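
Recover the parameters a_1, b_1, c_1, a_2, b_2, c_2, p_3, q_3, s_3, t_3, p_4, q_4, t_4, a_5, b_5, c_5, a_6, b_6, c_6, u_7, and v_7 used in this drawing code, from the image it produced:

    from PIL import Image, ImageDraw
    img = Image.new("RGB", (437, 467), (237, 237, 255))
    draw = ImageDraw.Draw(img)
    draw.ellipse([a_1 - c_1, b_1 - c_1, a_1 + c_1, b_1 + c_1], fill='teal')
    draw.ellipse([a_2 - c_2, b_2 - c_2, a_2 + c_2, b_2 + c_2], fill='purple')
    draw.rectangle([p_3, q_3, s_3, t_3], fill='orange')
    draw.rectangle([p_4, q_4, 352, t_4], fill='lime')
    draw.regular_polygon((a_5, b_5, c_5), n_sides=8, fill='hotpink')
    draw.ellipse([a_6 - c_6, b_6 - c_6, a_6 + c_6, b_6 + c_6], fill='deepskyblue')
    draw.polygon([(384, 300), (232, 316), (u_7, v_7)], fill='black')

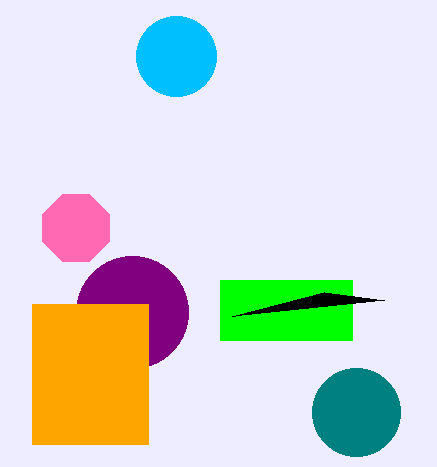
a_1 = 356; b_1 = 412; c_1 = 44; a_2 = 132; b_2 = 312; c_2 = 56; p_3 = 32; q_3 = 304; s_3 = 148; t_3 = 444; p_4 = 220; q_4 = 280; t_4 = 340; a_5 = 76; b_5 = 228; c_5 = 36; a_6 = 176; b_6 = 56; c_6 = 40; u_7 = 324; v_7 = 292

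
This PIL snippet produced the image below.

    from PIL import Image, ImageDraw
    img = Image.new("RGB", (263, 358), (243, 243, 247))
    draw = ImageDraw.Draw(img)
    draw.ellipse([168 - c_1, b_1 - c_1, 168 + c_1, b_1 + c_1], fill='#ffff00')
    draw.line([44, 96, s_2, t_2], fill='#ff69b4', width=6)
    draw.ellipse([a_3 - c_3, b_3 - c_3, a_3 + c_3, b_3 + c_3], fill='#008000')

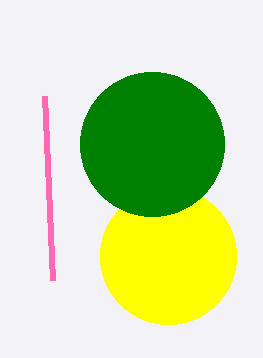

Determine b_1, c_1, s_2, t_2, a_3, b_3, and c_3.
b_1 = 256
c_1 = 68
s_2 = 52
t_2 = 280
a_3 = 152
b_3 = 144
c_3 = 72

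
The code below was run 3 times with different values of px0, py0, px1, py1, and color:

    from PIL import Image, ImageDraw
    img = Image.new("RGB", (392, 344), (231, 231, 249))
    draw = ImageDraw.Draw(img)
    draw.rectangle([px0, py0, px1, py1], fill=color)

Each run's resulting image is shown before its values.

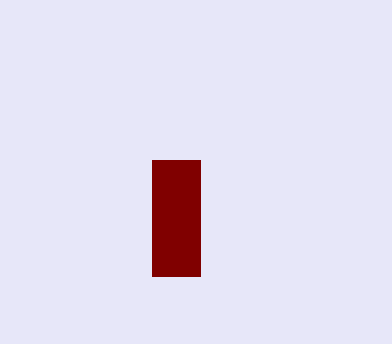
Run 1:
px0 = 152
py0 = 160
px1 = 200
py1 = 276
color = 'maroon'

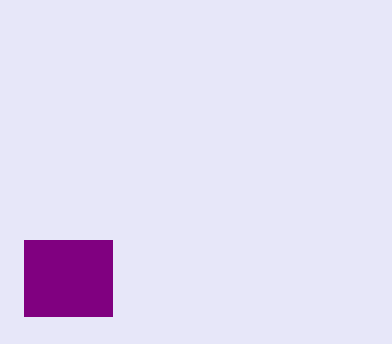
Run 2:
px0 = 24
py0 = 240
px1 = 112
py1 = 316
color = 'purple'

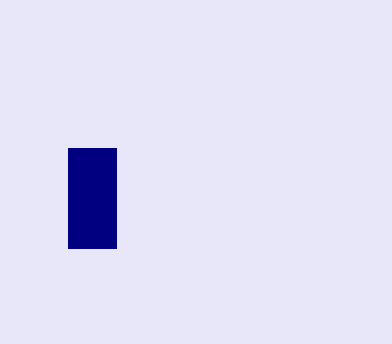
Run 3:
px0 = 68, py0 = 148, px1 = 116, py1 = 248, color = 'navy'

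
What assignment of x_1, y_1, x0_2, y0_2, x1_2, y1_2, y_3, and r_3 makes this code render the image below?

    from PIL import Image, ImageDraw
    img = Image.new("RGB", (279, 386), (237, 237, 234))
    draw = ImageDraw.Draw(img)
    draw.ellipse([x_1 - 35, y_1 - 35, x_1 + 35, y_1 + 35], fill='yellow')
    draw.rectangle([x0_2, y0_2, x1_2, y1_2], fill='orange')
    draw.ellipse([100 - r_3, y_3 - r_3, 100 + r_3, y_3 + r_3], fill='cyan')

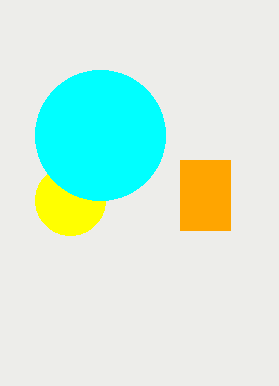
x_1 = 70; y_1 = 200; x0_2 = 180; y0_2 = 160; x1_2 = 230; y1_2 = 230; y_3 = 135; r_3 = 65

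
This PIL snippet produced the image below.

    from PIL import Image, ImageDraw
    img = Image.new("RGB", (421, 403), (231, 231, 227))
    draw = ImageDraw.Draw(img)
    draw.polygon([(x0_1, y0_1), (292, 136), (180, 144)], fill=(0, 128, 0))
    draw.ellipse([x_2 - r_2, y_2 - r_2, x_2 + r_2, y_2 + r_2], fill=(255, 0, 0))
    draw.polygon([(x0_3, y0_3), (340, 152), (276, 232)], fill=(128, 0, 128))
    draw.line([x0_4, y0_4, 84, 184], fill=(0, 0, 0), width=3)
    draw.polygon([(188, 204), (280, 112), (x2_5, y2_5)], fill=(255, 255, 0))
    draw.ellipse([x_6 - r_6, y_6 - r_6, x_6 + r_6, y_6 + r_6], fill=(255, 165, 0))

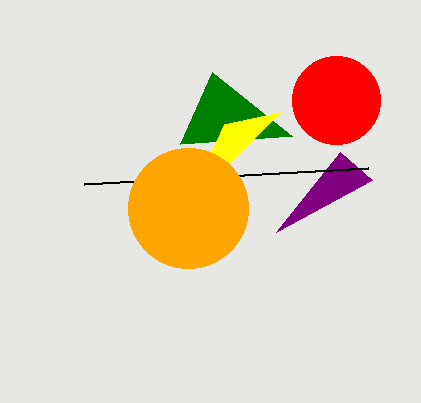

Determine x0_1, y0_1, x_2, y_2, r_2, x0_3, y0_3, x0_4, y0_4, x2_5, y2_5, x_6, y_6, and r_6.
x0_1 = 212; y0_1 = 72; x_2 = 336; y_2 = 100; r_2 = 44; x0_3 = 372; y0_3 = 180; x0_4 = 368; y0_4 = 168; x2_5 = 224; y2_5 = 124; x_6 = 188; y_6 = 208; r_6 = 60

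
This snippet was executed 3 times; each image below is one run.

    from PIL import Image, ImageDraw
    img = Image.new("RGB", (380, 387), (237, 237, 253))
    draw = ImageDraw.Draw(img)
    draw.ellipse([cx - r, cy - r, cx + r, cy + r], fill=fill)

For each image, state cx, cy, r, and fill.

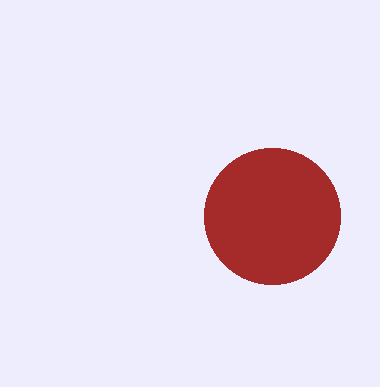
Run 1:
cx = 272
cy = 216
r = 68
fill = 'brown'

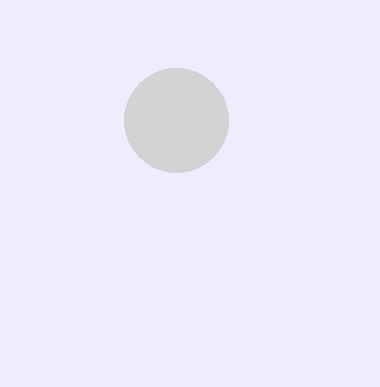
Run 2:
cx = 176, cy = 120, r = 52, fill = 'lightgray'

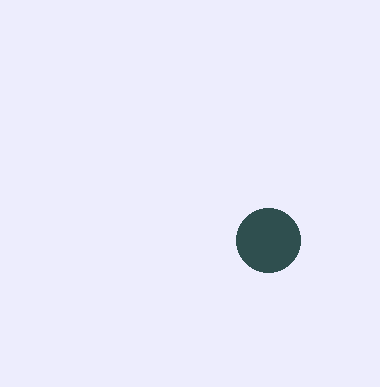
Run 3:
cx = 268
cy = 240
r = 32
fill = 'darkslategray'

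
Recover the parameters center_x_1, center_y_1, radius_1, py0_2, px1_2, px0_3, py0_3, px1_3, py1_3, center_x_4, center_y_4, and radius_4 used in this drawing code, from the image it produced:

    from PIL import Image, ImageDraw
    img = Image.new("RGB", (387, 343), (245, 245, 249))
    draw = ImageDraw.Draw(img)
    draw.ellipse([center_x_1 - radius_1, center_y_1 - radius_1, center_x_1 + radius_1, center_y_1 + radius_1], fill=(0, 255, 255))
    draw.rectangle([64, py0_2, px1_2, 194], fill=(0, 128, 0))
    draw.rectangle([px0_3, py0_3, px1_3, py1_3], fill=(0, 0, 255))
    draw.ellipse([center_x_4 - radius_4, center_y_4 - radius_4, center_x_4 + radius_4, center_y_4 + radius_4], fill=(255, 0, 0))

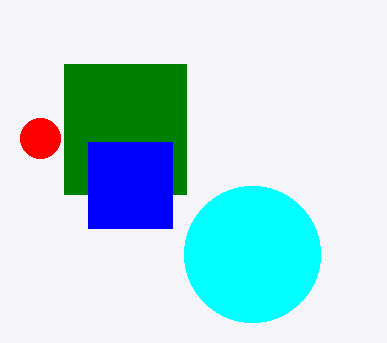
center_x_1 = 252, center_y_1 = 254, radius_1 = 68, py0_2 = 64, px1_2 = 186, px0_3 = 88, py0_3 = 142, px1_3 = 172, py1_3 = 228, center_x_4 = 40, center_y_4 = 138, radius_4 = 20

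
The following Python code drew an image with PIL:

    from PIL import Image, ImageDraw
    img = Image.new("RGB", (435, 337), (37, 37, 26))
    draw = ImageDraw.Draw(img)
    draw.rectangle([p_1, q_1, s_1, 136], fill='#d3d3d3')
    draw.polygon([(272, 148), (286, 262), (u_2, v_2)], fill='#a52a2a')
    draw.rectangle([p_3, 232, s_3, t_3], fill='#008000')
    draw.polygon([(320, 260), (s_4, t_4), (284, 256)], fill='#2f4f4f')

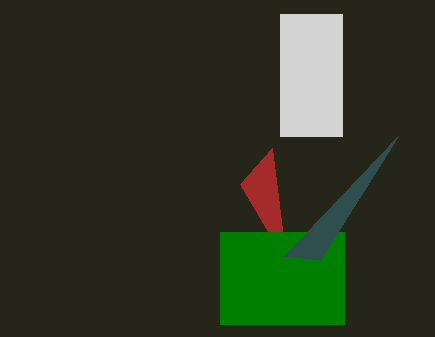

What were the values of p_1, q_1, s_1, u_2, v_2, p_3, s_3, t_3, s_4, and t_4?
p_1 = 280
q_1 = 14
s_1 = 342
u_2 = 240
v_2 = 184
p_3 = 220
s_3 = 344
t_3 = 324
s_4 = 398
t_4 = 136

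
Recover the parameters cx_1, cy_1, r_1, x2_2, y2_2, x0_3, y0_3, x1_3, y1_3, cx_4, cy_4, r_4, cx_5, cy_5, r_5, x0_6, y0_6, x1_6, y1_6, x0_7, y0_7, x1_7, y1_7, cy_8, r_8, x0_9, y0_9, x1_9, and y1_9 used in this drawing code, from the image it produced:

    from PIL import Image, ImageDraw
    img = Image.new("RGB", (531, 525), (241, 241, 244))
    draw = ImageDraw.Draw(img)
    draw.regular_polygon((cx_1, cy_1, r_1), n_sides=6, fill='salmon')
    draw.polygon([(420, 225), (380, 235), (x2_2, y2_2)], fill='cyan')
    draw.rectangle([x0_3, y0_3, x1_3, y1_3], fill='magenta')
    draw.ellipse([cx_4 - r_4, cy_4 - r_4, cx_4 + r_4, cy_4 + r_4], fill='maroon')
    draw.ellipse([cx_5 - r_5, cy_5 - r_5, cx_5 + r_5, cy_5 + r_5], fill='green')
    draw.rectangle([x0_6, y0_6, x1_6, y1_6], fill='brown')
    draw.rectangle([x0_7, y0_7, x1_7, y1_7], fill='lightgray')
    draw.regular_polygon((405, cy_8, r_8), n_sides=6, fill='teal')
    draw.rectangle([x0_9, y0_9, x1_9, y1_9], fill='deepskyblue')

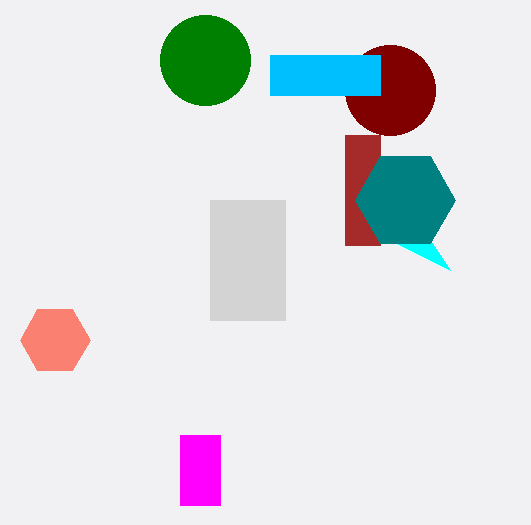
cx_1 = 55; cy_1 = 340; r_1 = 35; x2_2 = 450; y2_2 = 270; x0_3 = 180; y0_3 = 435; x1_3 = 220; y1_3 = 505; cx_4 = 390; cy_4 = 90; r_4 = 45; cx_5 = 205; cy_5 = 60; r_5 = 45; x0_6 = 345; y0_6 = 135; x1_6 = 380; y1_6 = 245; x0_7 = 210; y0_7 = 200; x1_7 = 285; y1_7 = 320; cy_8 = 200; r_8 = 50; x0_9 = 270; y0_9 = 55; x1_9 = 380; y1_9 = 95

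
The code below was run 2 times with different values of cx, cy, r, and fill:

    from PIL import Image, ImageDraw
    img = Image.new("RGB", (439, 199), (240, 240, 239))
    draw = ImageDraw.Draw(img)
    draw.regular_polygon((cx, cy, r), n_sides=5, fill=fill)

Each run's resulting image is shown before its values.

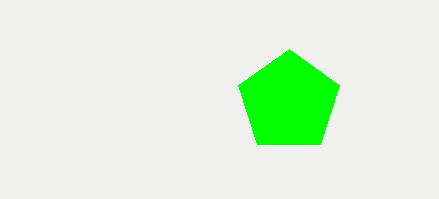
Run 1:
cx = 289
cy = 102
r = 53
fill = 'lime'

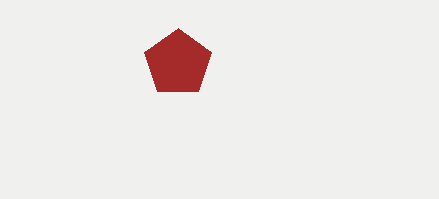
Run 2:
cx = 178
cy = 63
r = 35
fill = 'brown'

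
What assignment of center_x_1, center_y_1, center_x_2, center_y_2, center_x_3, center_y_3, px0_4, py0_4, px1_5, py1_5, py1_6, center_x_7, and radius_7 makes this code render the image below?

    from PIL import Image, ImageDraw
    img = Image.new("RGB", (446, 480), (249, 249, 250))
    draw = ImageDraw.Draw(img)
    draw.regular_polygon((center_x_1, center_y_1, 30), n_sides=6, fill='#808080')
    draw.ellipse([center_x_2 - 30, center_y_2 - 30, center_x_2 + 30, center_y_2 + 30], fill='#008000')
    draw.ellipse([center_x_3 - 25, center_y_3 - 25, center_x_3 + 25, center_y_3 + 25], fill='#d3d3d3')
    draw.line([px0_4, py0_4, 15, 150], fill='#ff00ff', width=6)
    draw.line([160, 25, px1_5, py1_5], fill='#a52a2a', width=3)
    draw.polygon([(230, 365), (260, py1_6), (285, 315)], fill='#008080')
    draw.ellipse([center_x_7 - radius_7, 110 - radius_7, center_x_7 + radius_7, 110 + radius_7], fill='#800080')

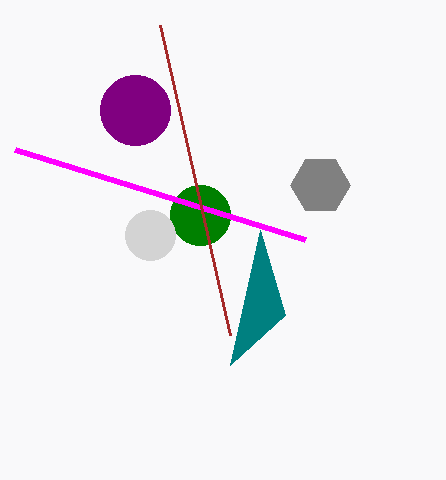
center_x_1 = 320; center_y_1 = 185; center_x_2 = 200; center_y_2 = 215; center_x_3 = 150; center_y_3 = 235; px0_4 = 305; py0_4 = 240; px1_5 = 230; py1_5 = 335; py1_6 = 230; center_x_7 = 135; radius_7 = 35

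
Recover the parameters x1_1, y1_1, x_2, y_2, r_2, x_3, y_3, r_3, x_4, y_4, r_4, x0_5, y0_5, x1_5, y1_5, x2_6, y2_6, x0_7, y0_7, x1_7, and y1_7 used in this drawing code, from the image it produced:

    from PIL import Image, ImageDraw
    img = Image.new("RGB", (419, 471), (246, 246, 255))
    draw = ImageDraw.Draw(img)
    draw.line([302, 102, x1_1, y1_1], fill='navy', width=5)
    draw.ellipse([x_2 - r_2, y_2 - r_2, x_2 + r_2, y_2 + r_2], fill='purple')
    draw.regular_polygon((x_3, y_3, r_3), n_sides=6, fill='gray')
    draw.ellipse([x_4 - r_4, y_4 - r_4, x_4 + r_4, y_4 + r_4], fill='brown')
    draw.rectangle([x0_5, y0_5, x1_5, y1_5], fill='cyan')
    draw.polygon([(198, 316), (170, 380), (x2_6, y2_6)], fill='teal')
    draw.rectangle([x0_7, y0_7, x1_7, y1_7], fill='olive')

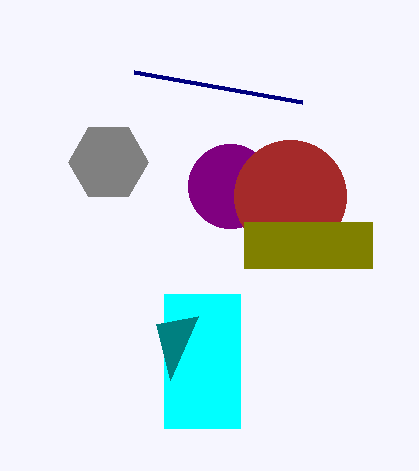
x1_1 = 134; y1_1 = 72; x_2 = 230; y_2 = 186; r_2 = 42; x_3 = 108; y_3 = 162; r_3 = 40; x_4 = 290; y_4 = 196; r_4 = 56; x0_5 = 164; y0_5 = 294; x1_5 = 240; y1_5 = 428; x2_6 = 156; y2_6 = 324; x0_7 = 244; y0_7 = 222; x1_7 = 372; y1_7 = 268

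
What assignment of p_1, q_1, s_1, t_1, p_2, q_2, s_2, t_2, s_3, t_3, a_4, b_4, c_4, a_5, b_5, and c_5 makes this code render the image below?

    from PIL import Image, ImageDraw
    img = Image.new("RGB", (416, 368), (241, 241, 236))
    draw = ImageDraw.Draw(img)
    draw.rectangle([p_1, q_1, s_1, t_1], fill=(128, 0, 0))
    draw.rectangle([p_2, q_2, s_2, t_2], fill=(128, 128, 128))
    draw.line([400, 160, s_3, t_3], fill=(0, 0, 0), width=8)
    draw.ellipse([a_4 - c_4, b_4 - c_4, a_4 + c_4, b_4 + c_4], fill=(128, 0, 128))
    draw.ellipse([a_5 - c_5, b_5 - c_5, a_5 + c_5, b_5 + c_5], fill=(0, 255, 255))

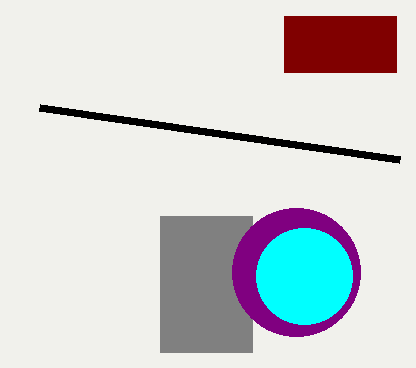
p_1 = 284, q_1 = 16, s_1 = 396, t_1 = 72, p_2 = 160, q_2 = 216, s_2 = 252, t_2 = 352, s_3 = 40, t_3 = 108, a_4 = 296, b_4 = 272, c_4 = 64, a_5 = 304, b_5 = 276, c_5 = 48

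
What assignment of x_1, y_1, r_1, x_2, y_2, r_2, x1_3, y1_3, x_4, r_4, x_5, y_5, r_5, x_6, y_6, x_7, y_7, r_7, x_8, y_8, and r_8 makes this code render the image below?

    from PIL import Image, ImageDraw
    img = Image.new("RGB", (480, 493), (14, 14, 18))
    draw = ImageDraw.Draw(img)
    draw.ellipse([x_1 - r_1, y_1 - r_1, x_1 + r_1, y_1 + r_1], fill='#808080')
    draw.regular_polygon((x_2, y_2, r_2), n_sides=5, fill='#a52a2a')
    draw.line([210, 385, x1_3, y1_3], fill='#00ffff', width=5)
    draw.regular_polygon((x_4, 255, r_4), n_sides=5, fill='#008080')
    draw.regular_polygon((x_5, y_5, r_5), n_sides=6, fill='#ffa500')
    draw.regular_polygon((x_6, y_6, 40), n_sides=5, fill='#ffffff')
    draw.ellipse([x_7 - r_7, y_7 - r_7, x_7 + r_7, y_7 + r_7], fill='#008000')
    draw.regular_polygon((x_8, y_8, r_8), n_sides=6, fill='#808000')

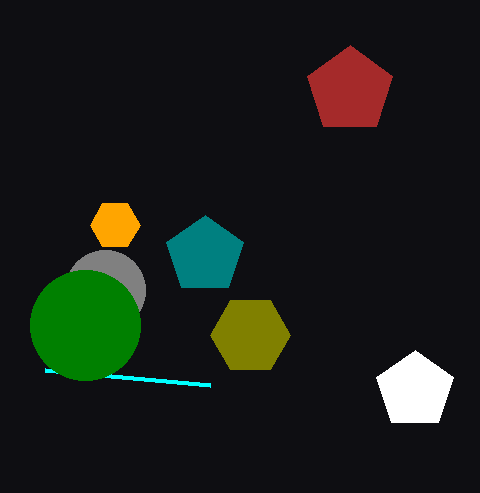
x_1 = 105, y_1 = 290, r_1 = 40, x_2 = 350, y_2 = 90, r_2 = 45, x1_3 = 45, y1_3 = 370, x_4 = 205, r_4 = 40, x_5 = 115, y_5 = 225, r_5 = 25, x_6 = 415, y_6 = 390, x_7 = 85, y_7 = 325, r_7 = 55, x_8 = 250, y_8 = 335, r_8 = 40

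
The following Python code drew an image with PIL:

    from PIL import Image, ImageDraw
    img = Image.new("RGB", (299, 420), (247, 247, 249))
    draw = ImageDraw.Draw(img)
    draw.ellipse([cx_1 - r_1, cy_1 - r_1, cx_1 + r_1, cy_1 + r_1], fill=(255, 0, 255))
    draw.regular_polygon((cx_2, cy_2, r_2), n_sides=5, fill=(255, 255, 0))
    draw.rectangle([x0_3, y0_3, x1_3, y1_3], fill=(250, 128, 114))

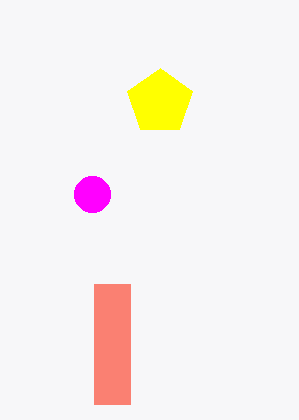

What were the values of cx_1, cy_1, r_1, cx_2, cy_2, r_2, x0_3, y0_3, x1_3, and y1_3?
cx_1 = 92; cy_1 = 194; r_1 = 18; cx_2 = 160; cy_2 = 102; r_2 = 34; x0_3 = 94; y0_3 = 284; x1_3 = 130; y1_3 = 404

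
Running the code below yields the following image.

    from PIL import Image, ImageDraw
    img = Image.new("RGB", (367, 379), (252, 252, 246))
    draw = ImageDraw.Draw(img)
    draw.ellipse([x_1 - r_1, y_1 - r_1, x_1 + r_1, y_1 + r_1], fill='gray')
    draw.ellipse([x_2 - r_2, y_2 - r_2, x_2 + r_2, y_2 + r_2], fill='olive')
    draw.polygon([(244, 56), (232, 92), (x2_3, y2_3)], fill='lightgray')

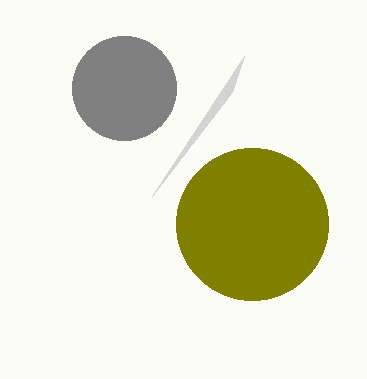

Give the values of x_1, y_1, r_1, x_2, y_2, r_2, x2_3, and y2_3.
x_1 = 124; y_1 = 88; r_1 = 52; x_2 = 252; y_2 = 224; r_2 = 76; x2_3 = 152; y2_3 = 196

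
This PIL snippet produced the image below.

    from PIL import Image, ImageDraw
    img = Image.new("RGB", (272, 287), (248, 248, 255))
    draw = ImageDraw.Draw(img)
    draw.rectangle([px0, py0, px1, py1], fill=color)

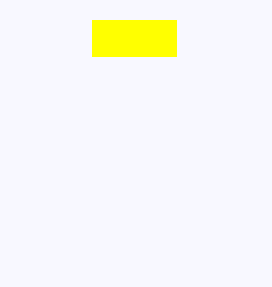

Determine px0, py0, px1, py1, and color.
px0 = 92, py0 = 20, px1 = 176, py1 = 56, color = 'yellow'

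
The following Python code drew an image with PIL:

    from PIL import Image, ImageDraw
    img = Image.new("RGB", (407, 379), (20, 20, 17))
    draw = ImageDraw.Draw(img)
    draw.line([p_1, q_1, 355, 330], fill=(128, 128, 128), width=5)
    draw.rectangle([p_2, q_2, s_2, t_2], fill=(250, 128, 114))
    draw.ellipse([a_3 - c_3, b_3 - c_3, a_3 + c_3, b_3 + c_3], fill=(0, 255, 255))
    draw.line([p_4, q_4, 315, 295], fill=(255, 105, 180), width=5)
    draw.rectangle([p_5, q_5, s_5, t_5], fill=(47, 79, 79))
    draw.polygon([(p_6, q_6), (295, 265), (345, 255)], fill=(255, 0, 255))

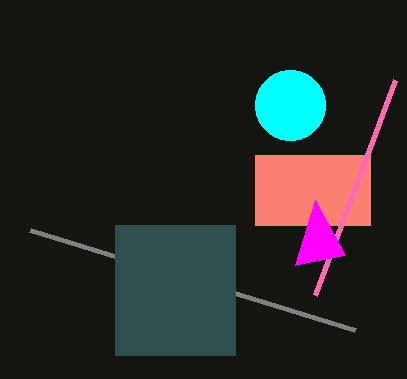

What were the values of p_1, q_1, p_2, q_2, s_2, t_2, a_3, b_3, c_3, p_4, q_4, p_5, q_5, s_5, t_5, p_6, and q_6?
p_1 = 30; q_1 = 230; p_2 = 255; q_2 = 155; s_2 = 370; t_2 = 225; a_3 = 290; b_3 = 105; c_3 = 35; p_4 = 395; q_4 = 80; p_5 = 115; q_5 = 225; s_5 = 235; t_5 = 355; p_6 = 315; q_6 = 200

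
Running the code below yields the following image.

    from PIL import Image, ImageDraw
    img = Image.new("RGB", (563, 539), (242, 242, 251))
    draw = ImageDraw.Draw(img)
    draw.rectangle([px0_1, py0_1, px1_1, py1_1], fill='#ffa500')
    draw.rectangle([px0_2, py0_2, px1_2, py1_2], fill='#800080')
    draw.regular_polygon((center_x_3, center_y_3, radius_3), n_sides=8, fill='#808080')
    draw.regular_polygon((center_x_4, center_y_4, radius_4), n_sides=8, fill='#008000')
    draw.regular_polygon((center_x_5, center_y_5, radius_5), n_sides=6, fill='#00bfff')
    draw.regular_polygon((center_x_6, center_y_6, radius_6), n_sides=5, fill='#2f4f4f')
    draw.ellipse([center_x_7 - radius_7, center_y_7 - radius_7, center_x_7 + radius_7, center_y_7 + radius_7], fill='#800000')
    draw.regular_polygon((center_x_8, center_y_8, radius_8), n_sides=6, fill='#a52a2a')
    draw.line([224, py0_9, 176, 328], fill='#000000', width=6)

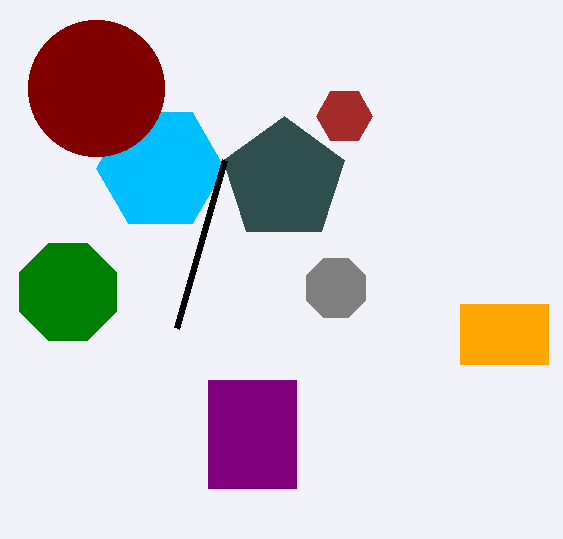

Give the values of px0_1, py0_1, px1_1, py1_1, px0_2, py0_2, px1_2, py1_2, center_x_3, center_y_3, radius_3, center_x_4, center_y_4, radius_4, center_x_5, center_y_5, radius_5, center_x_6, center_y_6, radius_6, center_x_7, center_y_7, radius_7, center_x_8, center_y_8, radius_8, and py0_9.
px0_1 = 460, py0_1 = 304, px1_1 = 548, py1_1 = 364, px0_2 = 208, py0_2 = 380, px1_2 = 296, py1_2 = 488, center_x_3 = 336, center_y_3 = 288, radius_3 = 32, center_x_4 = 68, center_y_4 = 292, radius_4 = 52, center_x_5 = 160, center_y_5 = 168, radius_5 = 64, center_x_6 = 284, center_y_6 = 180, radius_6 = 64, center_x_7 = 96, center_y_7 = 88, radius_7 = 68, center_x_8 = 344, center_y_8 = 116, radius_8 = 28, py0_9 = 160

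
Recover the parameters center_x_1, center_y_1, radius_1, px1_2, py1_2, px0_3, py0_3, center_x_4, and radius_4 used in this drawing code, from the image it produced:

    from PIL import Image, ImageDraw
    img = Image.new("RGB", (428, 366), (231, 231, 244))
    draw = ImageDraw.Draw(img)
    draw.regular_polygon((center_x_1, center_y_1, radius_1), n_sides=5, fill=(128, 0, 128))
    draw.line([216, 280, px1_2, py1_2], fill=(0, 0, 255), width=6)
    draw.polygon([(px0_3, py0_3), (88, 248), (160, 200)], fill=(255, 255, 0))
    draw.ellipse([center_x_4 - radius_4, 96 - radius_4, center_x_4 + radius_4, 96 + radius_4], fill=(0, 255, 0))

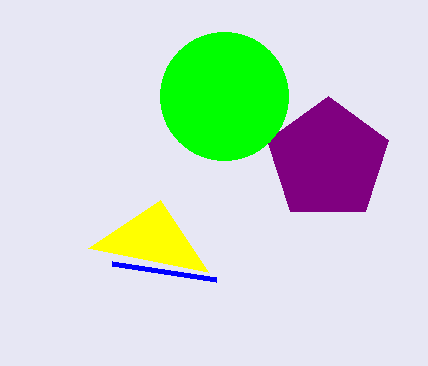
center_x_1 = 328
center_y_1 = 160
radius_1 = 64
px1_2 = 112
py1_2 = 264
px0_3 = 208
py0_3 = 272
center_x_4 = 224
radius_4 = 64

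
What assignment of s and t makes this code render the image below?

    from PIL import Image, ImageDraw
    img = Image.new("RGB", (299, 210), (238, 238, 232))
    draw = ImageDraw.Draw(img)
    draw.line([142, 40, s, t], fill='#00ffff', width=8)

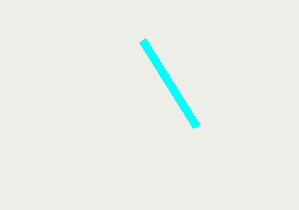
s = 196, t = 126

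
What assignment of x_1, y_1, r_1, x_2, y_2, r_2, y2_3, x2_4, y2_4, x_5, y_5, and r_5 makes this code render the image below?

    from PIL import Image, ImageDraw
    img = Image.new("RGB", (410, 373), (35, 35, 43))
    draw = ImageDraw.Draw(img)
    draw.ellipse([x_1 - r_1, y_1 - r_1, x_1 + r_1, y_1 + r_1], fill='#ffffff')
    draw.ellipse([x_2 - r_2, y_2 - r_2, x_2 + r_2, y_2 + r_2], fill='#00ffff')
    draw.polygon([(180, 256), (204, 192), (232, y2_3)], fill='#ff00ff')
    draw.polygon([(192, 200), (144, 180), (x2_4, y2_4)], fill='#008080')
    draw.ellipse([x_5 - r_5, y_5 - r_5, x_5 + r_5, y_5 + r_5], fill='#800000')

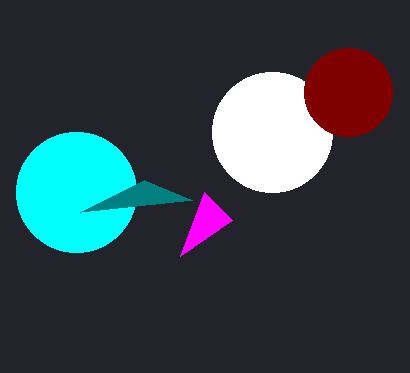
x_1 = 272
y_1 = 132
r_1 = 60
x_2 = 76
y_2 = 192
r_2 = 60
y2_3 = 220
x2_4 = 80
y2_4 = 212
x_5 = 348
y_5 = 92
r_5 = 44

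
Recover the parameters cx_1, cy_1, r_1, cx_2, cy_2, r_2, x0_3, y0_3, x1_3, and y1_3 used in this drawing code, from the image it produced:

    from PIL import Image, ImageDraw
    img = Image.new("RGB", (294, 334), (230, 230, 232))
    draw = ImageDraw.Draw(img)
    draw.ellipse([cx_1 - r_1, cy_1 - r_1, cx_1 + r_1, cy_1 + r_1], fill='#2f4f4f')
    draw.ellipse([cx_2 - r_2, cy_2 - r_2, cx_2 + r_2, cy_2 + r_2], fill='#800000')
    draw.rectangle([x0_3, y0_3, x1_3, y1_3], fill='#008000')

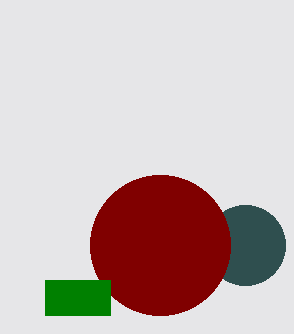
cx_1 = 245
cy_1 = 245
r_1 = 40
cx_2 = 160
cy_2 = 245
r_2 = 70
x0_3 = 45
y0_3 = 280
x1_3 = 110
y1_3 = 315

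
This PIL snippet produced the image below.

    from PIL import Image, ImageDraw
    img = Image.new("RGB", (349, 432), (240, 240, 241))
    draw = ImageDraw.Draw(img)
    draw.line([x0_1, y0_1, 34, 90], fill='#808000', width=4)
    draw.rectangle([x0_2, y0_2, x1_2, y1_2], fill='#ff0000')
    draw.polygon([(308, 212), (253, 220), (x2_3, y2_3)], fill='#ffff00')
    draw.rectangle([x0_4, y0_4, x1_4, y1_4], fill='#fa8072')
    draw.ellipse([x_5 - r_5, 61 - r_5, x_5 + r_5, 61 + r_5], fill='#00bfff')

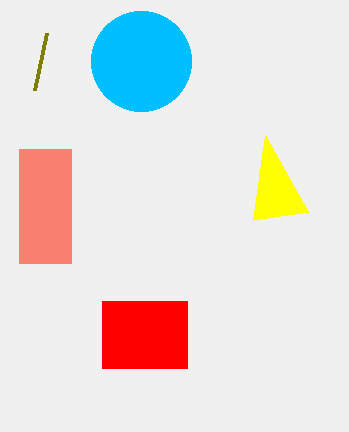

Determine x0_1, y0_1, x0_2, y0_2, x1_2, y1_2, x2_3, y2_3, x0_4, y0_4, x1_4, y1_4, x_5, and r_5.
x0_1 = 46
y0_1 = 33
x0_2 = 102
y0_2 = 301
x1_2 = 187
y1_2 = 368
x2_3 = 265
y2_3 = 135
x0_4 = 19
y0_4 = 149
x1_4 = 71
y1_4 = 263
x_5 = 141
r_5 = 50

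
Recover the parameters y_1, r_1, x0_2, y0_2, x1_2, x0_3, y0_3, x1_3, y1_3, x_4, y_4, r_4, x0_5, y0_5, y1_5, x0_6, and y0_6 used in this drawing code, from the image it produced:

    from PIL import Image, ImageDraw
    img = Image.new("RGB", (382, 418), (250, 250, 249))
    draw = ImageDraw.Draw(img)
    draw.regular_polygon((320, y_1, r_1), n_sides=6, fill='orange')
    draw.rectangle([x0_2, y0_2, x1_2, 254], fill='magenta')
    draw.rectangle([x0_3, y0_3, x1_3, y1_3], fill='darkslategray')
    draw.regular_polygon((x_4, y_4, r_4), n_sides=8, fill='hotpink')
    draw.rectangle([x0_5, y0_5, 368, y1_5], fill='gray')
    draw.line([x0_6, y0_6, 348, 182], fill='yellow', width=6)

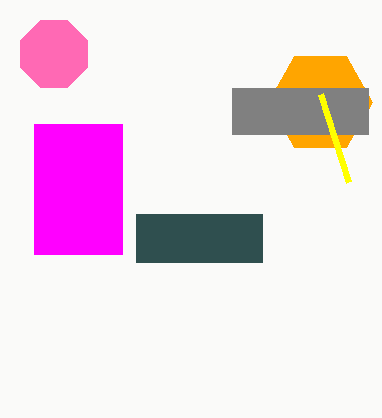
y_1 = 102, r_1 = 52, x0_2 = 34, y0_2 = 124, x1_2 = 122, x0_3 = 136, y0_3 = 214, x1_3 = 262, y1_3 = 262, x_4 = 54, y_4 = 54, r_4 = 36, x0_5 = 232, y0_5 = 88, y1_5 = 134, x0_6 = 320, y0_6 = 94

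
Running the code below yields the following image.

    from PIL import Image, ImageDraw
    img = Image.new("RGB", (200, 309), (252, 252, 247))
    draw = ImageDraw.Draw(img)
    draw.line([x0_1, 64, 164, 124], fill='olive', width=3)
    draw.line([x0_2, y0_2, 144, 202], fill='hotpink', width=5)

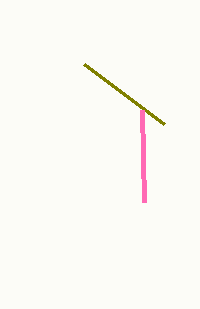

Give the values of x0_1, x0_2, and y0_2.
x0_1 = 84
x0_2 = 142
y0_2 = 110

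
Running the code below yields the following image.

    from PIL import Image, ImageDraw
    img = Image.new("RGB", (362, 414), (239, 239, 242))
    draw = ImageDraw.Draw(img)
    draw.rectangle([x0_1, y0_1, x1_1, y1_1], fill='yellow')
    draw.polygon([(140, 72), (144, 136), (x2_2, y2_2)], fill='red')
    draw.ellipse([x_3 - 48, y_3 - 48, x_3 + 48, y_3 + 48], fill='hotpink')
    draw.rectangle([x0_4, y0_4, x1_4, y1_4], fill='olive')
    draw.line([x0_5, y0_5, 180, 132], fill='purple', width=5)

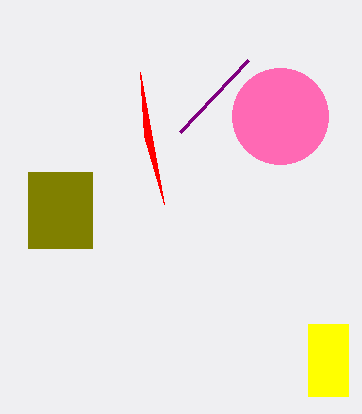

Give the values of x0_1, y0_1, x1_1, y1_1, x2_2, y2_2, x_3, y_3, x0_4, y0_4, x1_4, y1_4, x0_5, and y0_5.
x0_1 = 308, y0_1 = 324, x1_1 = 348, y1_1 = 396, x2_2 = 164, y2_2 = 204, x_3 = 280, y_3 = 116, x0_4 = 28, y0_4 = 172, x1_4 = 92, y1_4 = 248, x0_5 = 248, y0_5 = 60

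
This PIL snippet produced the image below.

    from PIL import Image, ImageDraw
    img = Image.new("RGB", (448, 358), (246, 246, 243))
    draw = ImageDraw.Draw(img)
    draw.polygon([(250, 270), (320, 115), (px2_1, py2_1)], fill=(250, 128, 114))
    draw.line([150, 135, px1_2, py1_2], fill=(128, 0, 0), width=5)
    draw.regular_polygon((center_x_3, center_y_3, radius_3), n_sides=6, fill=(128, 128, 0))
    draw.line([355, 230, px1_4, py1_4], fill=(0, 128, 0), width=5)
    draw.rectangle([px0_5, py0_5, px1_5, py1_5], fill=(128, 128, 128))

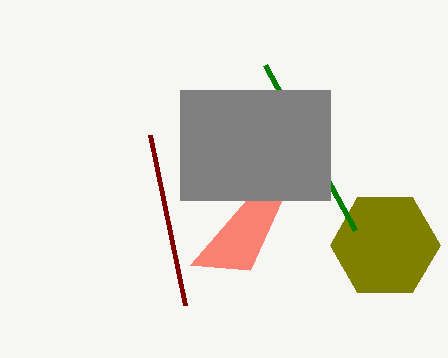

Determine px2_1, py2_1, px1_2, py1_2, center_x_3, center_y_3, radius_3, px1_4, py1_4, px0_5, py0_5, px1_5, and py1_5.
px2_1 = 190
py2_1 = 265
px1_2 = 185
py1_2 = 305
center_x_3 = 385
center_y_3 = 245
radius_3 = 55
px1_4 = 265
py1_4 = 65
px0_5 = 180
py0_5 = 90
px1_5 = 330
py1_5 = 200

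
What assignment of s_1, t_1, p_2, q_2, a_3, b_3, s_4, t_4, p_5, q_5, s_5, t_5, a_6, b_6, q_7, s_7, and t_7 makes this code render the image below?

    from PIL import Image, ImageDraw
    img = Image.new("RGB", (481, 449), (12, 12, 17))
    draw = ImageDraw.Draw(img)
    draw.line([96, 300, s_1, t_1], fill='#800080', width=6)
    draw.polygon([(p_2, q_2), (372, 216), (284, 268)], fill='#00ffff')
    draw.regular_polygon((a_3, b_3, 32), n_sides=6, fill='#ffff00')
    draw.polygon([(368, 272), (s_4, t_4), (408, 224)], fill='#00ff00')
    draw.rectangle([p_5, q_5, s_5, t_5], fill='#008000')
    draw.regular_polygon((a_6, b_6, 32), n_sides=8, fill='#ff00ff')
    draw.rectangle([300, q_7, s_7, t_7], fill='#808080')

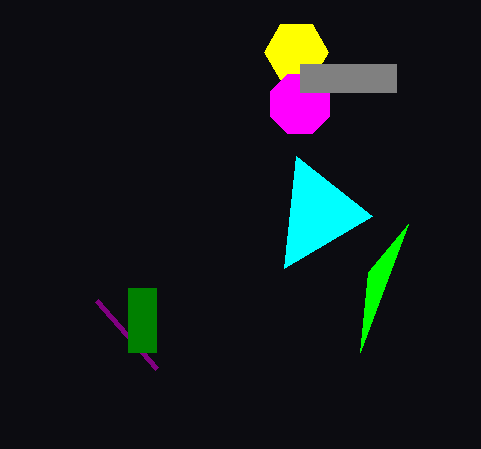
s_1 = 156, t_1 = 368, p_2 = 296, q_2 = 156, a_3 = 296, b_3 = 52, s_4 = 360, t_4 = 352, p_5 = 128, q_5 = 288, s_5 = 156, t_5 = 352, a_6 = 300, b_6 = 104, q_7 = 64, s_7 = 396, t_7 = 92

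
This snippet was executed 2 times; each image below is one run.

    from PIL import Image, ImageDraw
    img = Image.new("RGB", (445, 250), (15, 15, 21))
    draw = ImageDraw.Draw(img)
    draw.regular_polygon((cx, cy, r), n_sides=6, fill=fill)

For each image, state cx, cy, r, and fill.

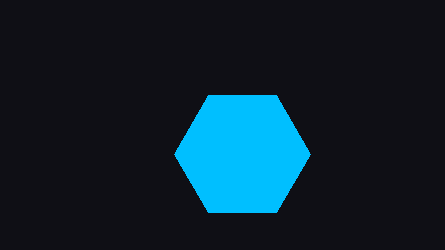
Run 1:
cx = 242; cy = 154; r = 68; fill = 'deepskyblue'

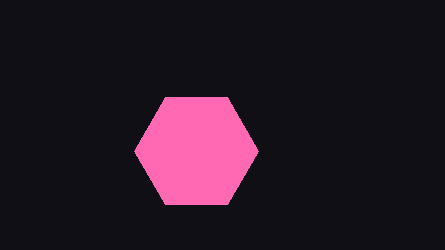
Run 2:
cx = 196
cy = 151
r = 62
fill = 'hotpink'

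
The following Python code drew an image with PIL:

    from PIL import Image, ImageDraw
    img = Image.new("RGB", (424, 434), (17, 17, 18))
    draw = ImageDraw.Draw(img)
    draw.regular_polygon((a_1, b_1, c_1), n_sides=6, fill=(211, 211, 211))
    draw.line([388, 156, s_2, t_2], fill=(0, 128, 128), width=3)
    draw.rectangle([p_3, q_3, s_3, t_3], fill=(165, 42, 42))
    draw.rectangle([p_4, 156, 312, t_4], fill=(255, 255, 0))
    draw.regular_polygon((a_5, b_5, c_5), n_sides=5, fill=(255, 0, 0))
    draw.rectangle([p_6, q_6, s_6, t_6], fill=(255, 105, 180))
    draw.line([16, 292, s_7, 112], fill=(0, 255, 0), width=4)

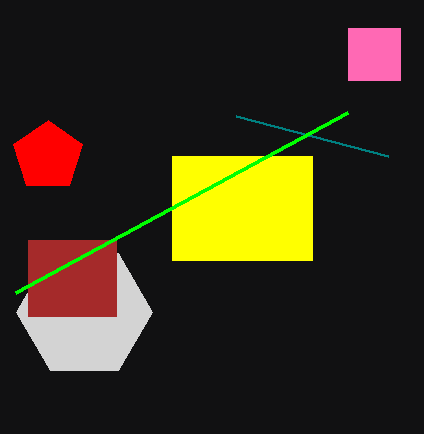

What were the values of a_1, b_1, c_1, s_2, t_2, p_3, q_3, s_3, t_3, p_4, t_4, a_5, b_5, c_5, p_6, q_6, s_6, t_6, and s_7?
a_1 = 84
b_1 = 312
c_1 = 68
s_2 = 236
t_2 = 116
p_3 = 28
q_3 = 240
s_3 = 116
t_3 = 316
p_4 = 172
t_4 = 260
a_5 = 48
b_5 = 156
c_5 = 36
p_6 = 348
q_6 = 28
s_6 = 400
t_6 = 80
s_7 = 348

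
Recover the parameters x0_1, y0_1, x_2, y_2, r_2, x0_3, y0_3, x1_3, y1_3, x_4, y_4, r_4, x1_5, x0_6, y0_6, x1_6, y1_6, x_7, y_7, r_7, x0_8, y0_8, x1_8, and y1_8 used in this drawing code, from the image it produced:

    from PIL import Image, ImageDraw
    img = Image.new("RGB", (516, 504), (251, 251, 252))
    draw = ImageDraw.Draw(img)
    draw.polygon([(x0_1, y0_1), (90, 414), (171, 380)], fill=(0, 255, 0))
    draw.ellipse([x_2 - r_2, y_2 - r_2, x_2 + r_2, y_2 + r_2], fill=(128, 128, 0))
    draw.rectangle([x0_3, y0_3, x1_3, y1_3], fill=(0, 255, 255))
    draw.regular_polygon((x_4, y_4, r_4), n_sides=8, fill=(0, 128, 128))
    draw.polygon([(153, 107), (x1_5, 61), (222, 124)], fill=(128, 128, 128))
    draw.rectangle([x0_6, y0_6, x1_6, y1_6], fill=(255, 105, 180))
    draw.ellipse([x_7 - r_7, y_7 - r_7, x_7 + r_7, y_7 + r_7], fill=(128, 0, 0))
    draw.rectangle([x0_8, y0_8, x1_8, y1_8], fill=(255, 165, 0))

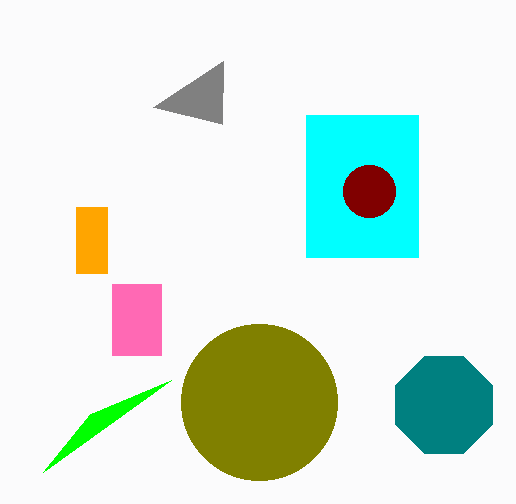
x0_1 = 43
y0_1 = 472
x_2 = 259
y_2 = 402
r_2 = 78
x0_3 = 306
y0_3 = 115
x1_3 = 418
y1_3 = 257
x_4 = 444
y_4 = 405
r_4 = 52
x1_5 = 223
x0_6 = 112
y0_6 = 284
x1_6 = 161
y1_6 = 355
x_7 = 369
y_7 = 191
r_7 = 26
x0_8 = 76
y0_8 = 207
x1_8 = 107
y1_8 = 273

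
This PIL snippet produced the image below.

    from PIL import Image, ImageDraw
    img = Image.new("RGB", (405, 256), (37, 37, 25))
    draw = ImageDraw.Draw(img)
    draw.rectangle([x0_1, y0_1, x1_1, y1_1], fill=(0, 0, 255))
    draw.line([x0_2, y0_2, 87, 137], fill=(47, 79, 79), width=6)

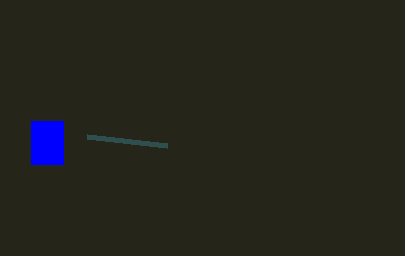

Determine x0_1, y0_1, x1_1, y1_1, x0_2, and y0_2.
x0_1 = 31; y0_1 = 121; x1_1 = 63; y1_1 = 164; x0_2 = 167; y0_2 = 146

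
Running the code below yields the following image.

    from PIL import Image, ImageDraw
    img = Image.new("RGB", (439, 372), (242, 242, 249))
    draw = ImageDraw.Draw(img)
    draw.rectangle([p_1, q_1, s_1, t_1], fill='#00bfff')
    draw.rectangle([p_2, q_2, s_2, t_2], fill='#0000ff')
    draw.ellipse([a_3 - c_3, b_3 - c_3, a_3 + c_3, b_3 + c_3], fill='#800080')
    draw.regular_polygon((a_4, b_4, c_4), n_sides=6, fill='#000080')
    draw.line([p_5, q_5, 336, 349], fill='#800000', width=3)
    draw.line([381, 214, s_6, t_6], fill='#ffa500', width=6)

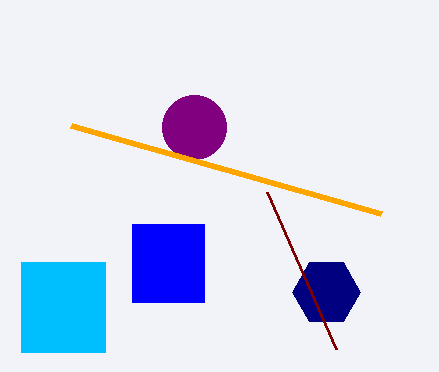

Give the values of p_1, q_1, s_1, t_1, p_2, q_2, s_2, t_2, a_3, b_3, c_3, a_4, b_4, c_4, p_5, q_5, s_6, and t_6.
p_1 = 21; q_1 = 262; s_1 = 105; t_1 = 352; p_2 = 132; q_2 = 224; s_2 = 204; t_2 = 302; a_3 = 194; b_3 = 127; c_3 = 32; a_4 = 326; b_4 = 292; c_4 = 34; p_5 = 267; q_5 = 192; s_6 = 71; t_6 = 126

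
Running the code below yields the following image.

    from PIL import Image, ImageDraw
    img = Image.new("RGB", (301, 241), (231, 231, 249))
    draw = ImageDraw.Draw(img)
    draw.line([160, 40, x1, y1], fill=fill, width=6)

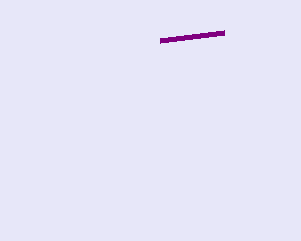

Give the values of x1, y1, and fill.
x1 = 224
y1 = 32
fill = 'purple'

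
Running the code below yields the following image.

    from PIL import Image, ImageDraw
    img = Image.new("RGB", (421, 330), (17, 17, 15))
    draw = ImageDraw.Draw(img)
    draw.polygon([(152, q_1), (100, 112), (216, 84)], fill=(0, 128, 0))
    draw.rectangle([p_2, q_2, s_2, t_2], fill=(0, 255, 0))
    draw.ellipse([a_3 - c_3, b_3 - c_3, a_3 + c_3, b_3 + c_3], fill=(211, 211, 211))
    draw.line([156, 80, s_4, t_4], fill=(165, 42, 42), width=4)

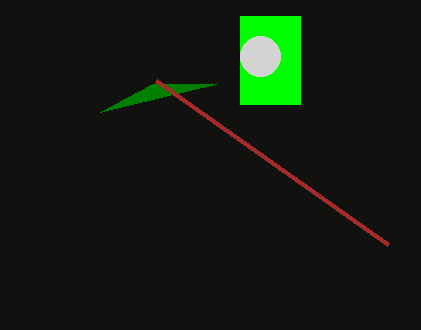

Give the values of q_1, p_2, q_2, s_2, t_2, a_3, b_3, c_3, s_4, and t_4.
q_1 = 84, p_2 = 240, q_2 = 16, s_2 = 300, t_2 = 104, a_3 = 260, b_3 = 56, c_3 = 20, s_4 = 388, t_4 = 244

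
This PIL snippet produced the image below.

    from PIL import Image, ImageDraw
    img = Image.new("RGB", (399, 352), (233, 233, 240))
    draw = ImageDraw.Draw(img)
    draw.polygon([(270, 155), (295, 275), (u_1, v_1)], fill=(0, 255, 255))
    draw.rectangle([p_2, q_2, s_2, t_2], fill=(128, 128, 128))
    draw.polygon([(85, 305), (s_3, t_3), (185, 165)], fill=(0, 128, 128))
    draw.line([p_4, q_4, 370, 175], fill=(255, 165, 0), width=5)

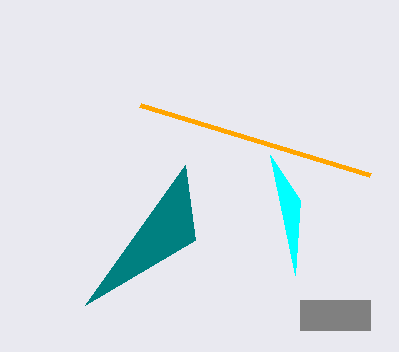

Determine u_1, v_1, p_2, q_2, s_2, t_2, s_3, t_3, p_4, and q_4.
u_1 = 300; v_1 = 200; p_2 = 300; q_2 = 300; s_2 = 370; t_2 = 330; s_3 = 195; t_3 = 240; p_4 = 140; q_4 = 105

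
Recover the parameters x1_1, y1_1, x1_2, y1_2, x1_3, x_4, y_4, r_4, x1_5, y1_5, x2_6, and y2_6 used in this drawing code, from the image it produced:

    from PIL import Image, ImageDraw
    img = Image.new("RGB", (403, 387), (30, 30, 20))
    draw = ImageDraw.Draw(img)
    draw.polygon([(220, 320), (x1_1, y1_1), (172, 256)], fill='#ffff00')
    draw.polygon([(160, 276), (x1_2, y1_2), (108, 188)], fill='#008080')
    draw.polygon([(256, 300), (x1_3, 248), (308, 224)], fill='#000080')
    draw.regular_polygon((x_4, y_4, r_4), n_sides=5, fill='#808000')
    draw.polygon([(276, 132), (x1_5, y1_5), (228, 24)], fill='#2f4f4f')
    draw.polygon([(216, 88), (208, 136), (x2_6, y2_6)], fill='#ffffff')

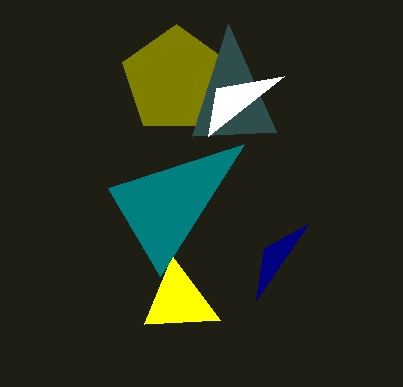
x1_1 = 144; y1_1 = 324; x1_2 = 244; y1_2 = 144; x1_3 = 264; x_4 = 176; y_4 = 80; r_4 = 56; x1_5 = 192; y1_5 = 136; x2_6 = 284; y2_6 = 76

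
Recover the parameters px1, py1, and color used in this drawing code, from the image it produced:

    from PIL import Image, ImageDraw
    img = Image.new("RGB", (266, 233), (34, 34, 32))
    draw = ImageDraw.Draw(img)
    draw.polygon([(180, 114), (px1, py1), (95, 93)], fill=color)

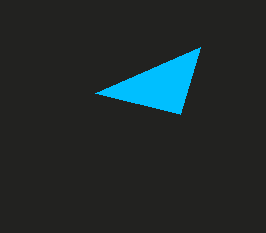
px1 = 200
py1 = 47
color = 'deepskyblue'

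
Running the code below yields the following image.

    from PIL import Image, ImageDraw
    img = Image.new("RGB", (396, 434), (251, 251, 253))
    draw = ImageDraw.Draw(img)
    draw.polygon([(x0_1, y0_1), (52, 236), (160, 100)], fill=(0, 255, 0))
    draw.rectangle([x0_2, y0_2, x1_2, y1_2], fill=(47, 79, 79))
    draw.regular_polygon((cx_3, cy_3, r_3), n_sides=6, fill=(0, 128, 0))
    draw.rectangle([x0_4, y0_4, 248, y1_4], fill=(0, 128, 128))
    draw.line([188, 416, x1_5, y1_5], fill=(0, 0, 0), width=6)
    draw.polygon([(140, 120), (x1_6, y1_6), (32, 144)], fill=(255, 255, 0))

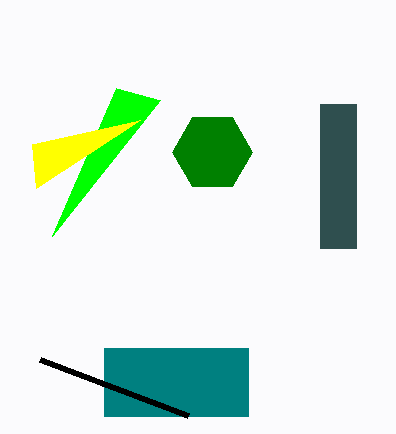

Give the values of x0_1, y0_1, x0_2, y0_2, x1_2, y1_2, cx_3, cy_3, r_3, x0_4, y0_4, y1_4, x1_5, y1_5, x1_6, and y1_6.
x0_1 = 116; y0_1 = 88; x0_2 = 320; y0_2 = 104; x1_2 = 356; y1_2 = 248; cx_3 = 212; cy_3 = 152; r_3 = 40; x0_4 = 104; y0_4 = 348; y1_4 = 416; x1_5 = 40; y1_5 = 360; x1_6 = 36; y1_6 = 188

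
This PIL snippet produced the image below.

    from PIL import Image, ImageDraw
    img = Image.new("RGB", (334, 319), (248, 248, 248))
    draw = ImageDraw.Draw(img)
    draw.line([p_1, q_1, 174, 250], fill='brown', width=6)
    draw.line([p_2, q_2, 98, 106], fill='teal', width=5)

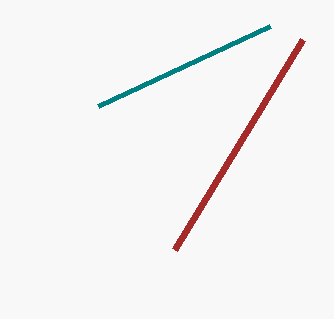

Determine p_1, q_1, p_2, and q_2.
p_1 = 302
q_1 = 40
p_2 = 270
q_2 = 26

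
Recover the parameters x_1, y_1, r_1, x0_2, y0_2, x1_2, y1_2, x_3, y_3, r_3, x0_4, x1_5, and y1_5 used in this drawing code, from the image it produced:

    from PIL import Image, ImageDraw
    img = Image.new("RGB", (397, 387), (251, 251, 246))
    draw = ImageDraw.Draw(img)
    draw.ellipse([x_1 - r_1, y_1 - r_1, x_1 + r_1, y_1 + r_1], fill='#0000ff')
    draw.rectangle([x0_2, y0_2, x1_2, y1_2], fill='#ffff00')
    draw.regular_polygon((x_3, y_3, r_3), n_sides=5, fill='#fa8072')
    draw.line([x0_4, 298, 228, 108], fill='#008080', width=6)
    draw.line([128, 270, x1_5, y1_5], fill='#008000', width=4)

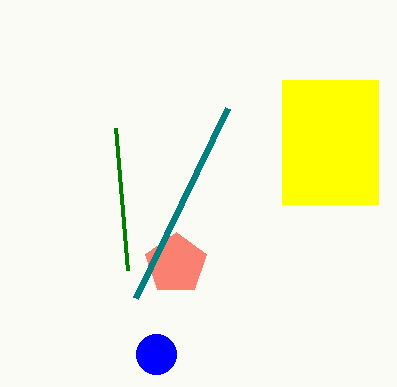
x_1 = 156
y_1 = 354
r_1 = 20
x0_2 = 282
y0_2 = 80
x1_2 = 378
y1_2 = 204
x_3 = 176
y_3 = 264
r_3 = 32
x0_4 = 136
x1_5 = 116
y1_5 = 128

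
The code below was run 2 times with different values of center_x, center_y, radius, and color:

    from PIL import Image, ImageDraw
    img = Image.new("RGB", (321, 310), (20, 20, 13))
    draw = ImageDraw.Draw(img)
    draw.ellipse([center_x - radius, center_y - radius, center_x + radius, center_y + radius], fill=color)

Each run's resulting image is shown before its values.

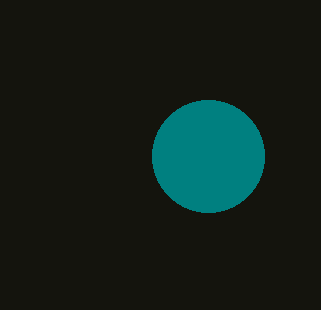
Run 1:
center_x = 208
center_y = 156
radius = 56
color = 'teal'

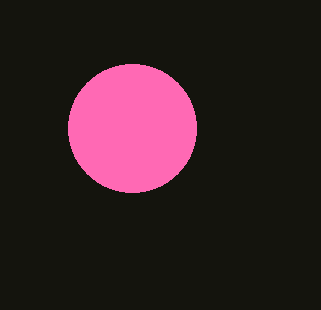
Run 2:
center_x = 132
center_y = 128
radius = 64
color = 'hotpink'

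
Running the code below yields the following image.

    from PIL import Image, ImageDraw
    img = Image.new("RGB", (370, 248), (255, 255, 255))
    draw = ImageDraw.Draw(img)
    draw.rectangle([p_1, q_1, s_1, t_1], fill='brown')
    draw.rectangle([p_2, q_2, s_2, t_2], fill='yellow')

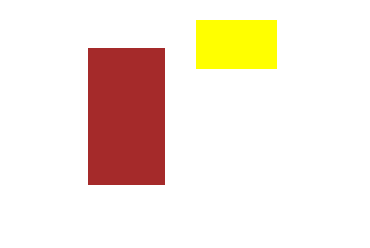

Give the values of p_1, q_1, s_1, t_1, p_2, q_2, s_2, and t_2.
p_1 = 88; q_1 = 48; s_1 = 164; t_1 = 184; p_2 = 196; q_2 = 20; s_2 = 276; t_2 = 68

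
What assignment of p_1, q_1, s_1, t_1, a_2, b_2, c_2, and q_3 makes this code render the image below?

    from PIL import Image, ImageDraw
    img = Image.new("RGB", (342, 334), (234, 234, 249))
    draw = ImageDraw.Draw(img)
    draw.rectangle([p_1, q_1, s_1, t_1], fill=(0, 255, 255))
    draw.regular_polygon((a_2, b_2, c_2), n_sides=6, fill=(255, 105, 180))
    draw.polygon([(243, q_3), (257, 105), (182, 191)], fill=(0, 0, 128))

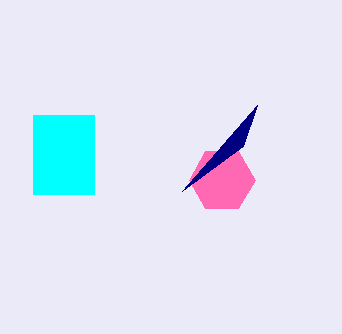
p_1 = 33
q_1 = 115
s_1 = 94
t_1 = 194
a_2 = 222
b_2 = 180
c_2 = 33
q_3 = 146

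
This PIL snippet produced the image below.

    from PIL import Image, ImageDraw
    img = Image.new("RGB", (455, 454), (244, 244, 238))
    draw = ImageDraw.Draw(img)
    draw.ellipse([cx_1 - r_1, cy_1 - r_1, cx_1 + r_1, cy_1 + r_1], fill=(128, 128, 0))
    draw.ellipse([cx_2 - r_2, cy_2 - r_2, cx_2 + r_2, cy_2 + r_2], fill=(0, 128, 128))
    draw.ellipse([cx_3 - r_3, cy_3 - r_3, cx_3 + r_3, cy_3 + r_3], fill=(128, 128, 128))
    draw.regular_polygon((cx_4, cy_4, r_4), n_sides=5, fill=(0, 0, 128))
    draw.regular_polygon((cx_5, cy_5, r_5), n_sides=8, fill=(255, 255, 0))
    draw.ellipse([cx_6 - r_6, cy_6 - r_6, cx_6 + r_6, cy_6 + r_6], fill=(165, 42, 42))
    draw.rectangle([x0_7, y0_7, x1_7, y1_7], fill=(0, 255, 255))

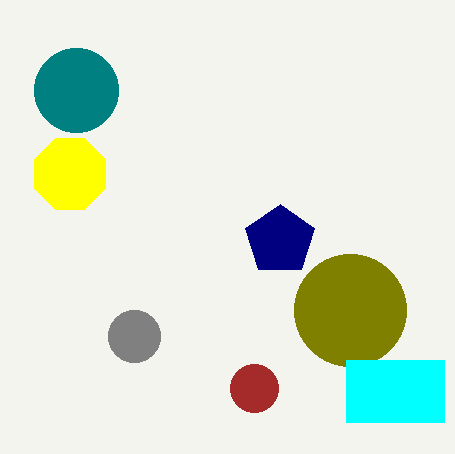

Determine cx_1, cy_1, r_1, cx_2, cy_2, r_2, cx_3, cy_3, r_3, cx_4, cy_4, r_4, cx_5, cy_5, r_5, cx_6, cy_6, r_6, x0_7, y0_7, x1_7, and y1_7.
cx_1 = 350
cy_1 = 310
r_1 = 56
cx_2 = 76
cy_2 = 90
r_2 = 42
cx_3 = 134
cy_3 = 336
r_3 = 26
cx_4 = 280
cy_4 = 240
r_4 = 36
cx_5 = 70
cy_5 = 174
r_5 = 38
cx_6 = 254
cy_6 = 388
r_6 = 24
x0_7 = 346
y0_7 = 360
x1_7 = 444
y1_7 = 422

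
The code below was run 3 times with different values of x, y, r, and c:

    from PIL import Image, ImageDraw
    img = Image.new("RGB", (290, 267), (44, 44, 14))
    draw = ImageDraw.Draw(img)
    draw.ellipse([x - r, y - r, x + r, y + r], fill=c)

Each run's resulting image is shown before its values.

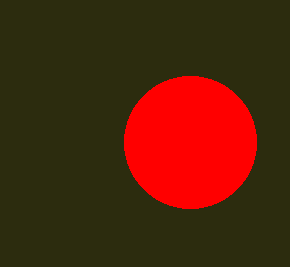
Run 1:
x = 190; y = 142; r = 66; c = 'red'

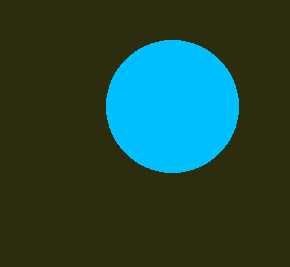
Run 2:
x = 172; y = 106; r = 66; c = 'deepskyblue'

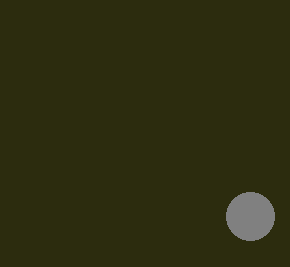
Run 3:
x = 250
y = 216
r = 24
c = 'gray'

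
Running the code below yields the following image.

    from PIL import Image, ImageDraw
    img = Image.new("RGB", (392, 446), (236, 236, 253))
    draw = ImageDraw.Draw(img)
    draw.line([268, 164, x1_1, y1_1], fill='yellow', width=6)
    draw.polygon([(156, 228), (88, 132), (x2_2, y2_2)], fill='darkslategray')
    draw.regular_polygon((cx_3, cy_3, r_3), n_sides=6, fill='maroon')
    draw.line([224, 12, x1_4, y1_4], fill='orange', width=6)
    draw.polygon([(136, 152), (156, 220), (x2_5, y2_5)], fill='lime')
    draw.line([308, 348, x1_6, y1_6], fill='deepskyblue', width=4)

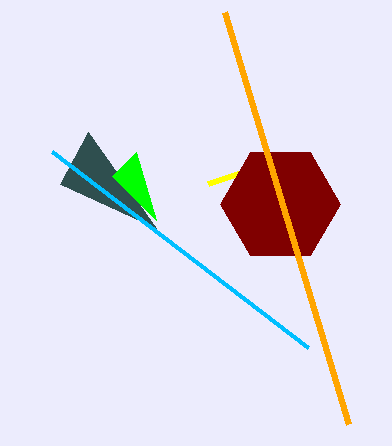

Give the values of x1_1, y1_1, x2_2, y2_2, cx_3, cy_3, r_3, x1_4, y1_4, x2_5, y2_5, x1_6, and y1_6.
x1_1 = 208
y1_1 = 184
x2_2 = 60
y2_2 = 184
cx_3 = 280
cy_3 = 204
r_3 = 60
x1_4 = 348
y1_4 = 424
x2_5 = 112
y2_5 = 176
x1_6 = 52
y1_6 = 152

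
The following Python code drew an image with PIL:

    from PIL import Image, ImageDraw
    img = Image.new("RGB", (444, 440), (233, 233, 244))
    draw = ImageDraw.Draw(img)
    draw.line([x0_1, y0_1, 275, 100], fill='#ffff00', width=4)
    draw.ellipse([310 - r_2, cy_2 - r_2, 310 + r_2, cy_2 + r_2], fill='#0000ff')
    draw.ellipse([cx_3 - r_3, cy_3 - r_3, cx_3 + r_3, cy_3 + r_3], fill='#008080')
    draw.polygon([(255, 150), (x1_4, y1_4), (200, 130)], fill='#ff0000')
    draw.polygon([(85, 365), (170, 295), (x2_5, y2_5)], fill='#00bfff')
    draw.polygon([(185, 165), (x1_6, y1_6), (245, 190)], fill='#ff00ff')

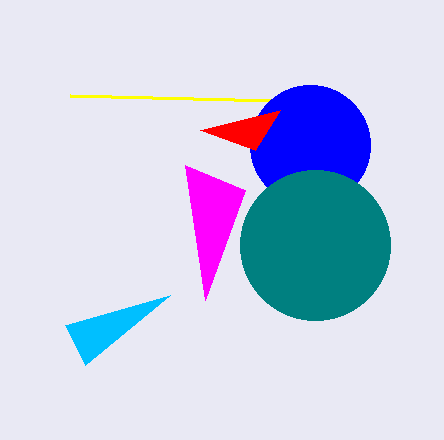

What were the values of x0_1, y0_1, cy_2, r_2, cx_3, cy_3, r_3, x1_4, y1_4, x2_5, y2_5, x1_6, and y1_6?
x0_1 = 70, y0_1 = 95, cy_2 = 145, r_2 = 60, cx_3 = 315, cy_3 = 245, r_3 = 75, x1_4 = 280, y1_4 = 110, x2_5 = 65, y2_5 = 325, x1_6 = 205, y1_6 = 300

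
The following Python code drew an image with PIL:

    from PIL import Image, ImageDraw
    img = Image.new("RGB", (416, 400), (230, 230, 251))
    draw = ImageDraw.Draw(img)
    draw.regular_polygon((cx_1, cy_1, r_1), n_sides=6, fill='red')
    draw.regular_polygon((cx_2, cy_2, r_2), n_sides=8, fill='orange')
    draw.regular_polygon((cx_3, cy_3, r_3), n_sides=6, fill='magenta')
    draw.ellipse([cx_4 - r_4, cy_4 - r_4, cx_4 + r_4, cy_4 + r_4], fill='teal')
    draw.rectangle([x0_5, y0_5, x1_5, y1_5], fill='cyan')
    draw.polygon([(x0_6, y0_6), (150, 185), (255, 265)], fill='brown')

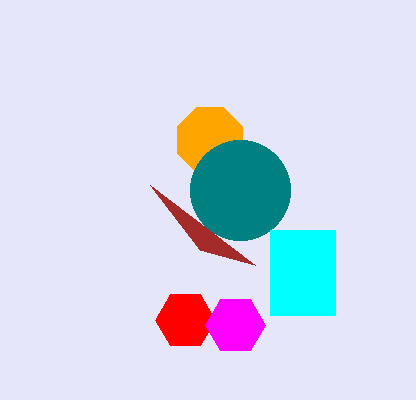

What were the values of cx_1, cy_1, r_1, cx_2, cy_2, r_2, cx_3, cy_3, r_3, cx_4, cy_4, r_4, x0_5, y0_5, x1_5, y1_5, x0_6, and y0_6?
cx_1 = 185; cy_1 = 320; r_1 = 30; cx_2 = 210; cy_2 = 140; r_2 = 35; cx_3 = 235; cy_3 = 325; r_3 = 30; cx_4 = 240; cy_4 = 190; r_4 = 50; x0_5 = 270; y0_5 = 230; x1_5 = 335; y1_5 = 315; x0_6 = 200; y0_6 = 250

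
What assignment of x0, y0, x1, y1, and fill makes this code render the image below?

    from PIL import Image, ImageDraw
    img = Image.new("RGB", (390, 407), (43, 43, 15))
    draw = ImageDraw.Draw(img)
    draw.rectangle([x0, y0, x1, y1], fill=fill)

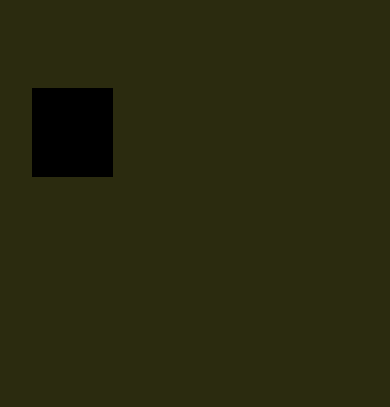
x0 = 32
y0 = 88
x1 = 112
y1 = 176
fill = 'black'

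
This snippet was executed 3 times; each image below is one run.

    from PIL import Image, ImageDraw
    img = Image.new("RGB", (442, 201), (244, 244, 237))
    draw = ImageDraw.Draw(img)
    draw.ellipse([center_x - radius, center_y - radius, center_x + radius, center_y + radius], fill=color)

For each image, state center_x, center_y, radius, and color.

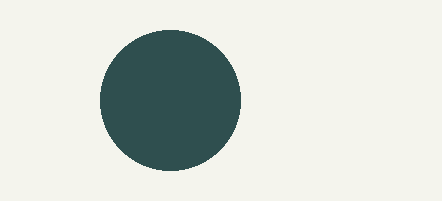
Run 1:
center_x = 170
center_y = 100
radius = 70
color = 'darkslategray'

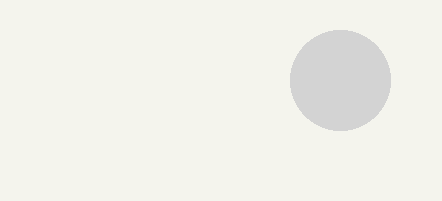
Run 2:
center_x = 340
center_y = 80
radius = 50
color = 'lightgray'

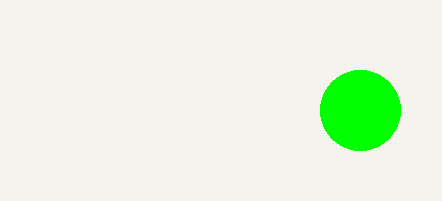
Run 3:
center_x = 360, center_y = 110, radius = 40, color = 'lime'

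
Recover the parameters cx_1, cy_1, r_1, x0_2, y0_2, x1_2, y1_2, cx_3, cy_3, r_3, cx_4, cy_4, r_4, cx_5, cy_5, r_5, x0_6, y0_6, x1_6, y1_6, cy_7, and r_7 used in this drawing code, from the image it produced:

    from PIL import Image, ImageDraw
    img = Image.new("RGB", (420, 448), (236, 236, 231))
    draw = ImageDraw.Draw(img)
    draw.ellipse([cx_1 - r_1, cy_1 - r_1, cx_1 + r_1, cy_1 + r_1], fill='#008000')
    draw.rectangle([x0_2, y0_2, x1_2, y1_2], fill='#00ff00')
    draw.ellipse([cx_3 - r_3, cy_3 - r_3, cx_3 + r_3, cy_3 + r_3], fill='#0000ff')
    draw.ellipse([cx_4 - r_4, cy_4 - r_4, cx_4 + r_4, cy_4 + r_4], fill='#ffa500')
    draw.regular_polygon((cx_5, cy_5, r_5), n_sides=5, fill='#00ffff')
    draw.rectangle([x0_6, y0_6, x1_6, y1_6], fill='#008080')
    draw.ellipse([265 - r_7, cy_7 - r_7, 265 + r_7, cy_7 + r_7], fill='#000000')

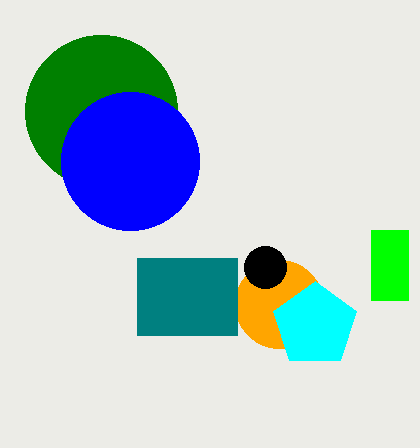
cx_1 = 101, cy_1 = 111, r_1 = 76, x0_2 = 371, y0_2 = 230, x1_2 = 408, y1_2 = 300, cx_3 = 130, cy_3 = 161, r_3 = 69, cx_4 = 279, cy_4 = 304, r_4 = 44, cx_5 = 315, cy_5 = 325, r_5 = 44, x0_6 = 137, y0_6 = 258, x1_6 = 237, y1_6 = 335, cy_7 = 267, r_7 = 21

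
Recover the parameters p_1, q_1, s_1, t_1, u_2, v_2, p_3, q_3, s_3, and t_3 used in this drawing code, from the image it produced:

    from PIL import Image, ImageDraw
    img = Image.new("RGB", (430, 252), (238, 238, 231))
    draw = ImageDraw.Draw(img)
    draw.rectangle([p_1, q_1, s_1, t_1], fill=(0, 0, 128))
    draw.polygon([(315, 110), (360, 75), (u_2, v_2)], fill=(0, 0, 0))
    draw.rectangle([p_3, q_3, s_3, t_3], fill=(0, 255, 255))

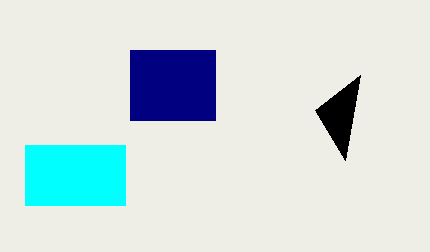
p_1 = 130
q_1 = 50
s_1 = 215
t_1 = 120
u_2 = 345
v_2 = 160
p_3 = 25
q_3 = 145
s_3 = 125
t_3 = 205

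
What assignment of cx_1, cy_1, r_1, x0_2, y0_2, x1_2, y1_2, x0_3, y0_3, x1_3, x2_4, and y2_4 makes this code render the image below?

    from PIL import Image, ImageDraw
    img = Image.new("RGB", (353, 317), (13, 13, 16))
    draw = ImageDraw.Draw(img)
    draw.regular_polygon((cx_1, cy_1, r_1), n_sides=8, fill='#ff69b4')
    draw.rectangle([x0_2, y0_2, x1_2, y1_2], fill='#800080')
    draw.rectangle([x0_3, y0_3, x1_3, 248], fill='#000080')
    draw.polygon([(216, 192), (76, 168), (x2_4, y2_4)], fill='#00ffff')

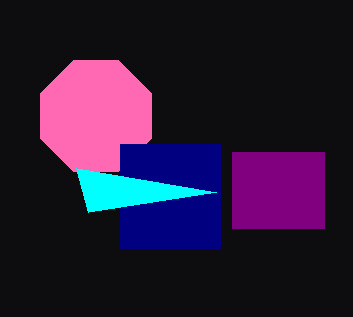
cx_1 = 96
cy_1 = 116
r_1 = 60
x0_2 = 232
y0_2 = 152
x1_2 = 324
y1_2 = 228
x0_3 = 120
y0_3 = 144
x1_3 = 220
x2_4 = 88
y2_4 = 212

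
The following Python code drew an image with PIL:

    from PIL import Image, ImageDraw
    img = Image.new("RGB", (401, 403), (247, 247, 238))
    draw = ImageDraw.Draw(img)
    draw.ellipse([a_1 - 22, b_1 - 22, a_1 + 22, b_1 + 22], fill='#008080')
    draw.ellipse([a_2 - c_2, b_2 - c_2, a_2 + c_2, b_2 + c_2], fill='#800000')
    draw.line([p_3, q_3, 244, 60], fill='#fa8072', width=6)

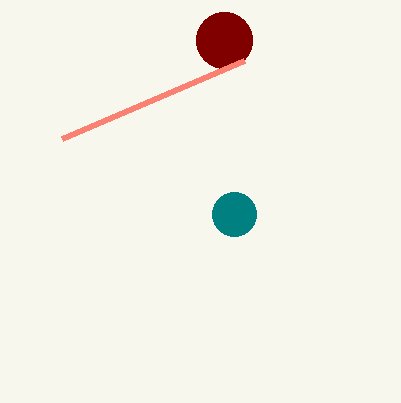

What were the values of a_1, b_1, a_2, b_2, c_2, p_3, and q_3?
a_1 = 234
b_1 = 214
a_2 = 224
b_2 = 40
c_2 = 28
p_3 = 62
q_3 = 138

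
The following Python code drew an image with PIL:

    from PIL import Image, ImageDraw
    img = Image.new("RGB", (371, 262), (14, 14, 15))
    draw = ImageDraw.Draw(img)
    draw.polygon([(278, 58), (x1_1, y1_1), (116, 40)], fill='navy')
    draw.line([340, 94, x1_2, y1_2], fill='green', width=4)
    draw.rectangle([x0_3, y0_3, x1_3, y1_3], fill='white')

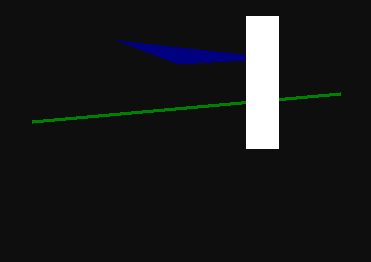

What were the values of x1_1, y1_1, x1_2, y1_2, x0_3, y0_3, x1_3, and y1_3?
x1_1 = 178
y1_1 = 64
x1_2 = 32
y1_2 = 122
x0_3 = 246
y0_3 = 16
x1_3 = 278
y1_3 = 148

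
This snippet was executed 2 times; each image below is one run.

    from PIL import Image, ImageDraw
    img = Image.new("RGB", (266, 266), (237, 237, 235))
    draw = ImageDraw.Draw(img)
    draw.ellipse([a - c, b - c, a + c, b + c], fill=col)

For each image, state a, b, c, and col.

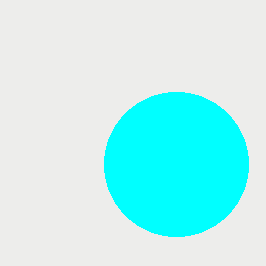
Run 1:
a = 176, b = 164, c = 72, col = 'cyan'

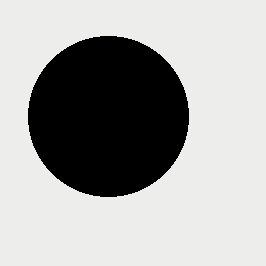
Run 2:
a = 108; b = 116; c = 80; col = 'black'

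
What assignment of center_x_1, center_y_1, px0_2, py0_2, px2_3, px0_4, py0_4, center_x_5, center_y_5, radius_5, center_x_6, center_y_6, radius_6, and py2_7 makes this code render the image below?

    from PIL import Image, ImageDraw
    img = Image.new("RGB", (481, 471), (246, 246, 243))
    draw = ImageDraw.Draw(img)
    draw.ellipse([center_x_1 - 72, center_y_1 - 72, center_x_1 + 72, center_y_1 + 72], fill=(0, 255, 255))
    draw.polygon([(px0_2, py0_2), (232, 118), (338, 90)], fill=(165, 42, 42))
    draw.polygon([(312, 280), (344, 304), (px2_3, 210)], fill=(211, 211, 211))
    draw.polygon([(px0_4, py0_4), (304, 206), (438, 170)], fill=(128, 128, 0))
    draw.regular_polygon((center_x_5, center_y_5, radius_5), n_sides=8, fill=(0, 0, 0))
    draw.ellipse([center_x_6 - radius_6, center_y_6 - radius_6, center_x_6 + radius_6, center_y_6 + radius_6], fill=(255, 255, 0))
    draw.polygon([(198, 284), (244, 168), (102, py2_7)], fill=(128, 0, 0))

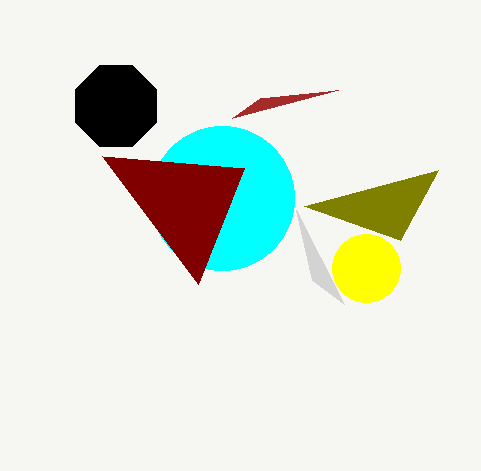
center_x_1 = 222; center_y_1 = 198; px0_2 = 260; py0_2 = 98; px2_3 = 296; px0_4 = 400; py0_4 = 240; center_x_5 = 116; center_y_5 = 106; radius_5 = 44; center_x_6 = 366; center_y_6 = 268; radius_6 = 34; py2_7 = 156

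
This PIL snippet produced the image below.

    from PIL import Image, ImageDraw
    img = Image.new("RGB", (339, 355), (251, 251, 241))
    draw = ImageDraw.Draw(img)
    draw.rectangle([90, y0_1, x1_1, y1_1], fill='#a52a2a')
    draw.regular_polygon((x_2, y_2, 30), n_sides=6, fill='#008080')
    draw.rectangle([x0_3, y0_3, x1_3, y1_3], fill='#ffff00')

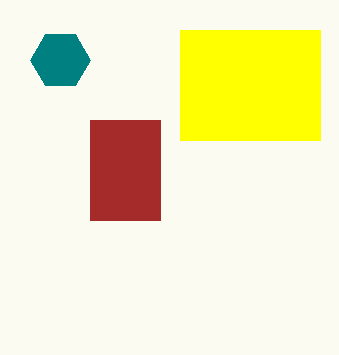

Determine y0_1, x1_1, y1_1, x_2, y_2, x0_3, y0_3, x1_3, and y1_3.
y0_1 = 120, x1_1 = 160, y1_1 = 220, x_2 = 60, y_2 = 60, x0_3 = 180, y0_3 = 30, x1_3 = 320, y1_3 = 140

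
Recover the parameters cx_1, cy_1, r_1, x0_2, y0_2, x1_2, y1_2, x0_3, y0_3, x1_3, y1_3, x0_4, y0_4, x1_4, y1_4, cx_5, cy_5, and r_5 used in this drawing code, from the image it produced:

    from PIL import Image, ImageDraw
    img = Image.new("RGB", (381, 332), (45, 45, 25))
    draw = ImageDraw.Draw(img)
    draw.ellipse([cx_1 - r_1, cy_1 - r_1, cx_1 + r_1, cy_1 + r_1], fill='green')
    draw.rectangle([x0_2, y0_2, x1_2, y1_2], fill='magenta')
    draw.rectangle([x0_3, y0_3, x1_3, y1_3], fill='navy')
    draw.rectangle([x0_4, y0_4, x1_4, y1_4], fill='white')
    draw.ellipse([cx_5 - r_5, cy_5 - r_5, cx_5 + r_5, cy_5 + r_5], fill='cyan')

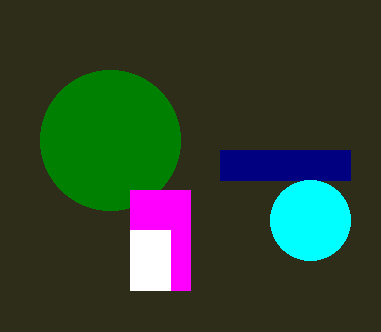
cx_1 = 110
cy_1 = 140
r_1 = 70
x0_2 = 130
y0_2 = 190
x1_2 = 190
y1_2 = 290
x0_3 = 220
y0_3 = 150
x1_3 = 350
y1_3 = 180
x0_4 = 130
y0_4 = 230
x1_4 = 170
y1_4 = 290
cx_5 = 310
cy_5 = 220
r_5 = 40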